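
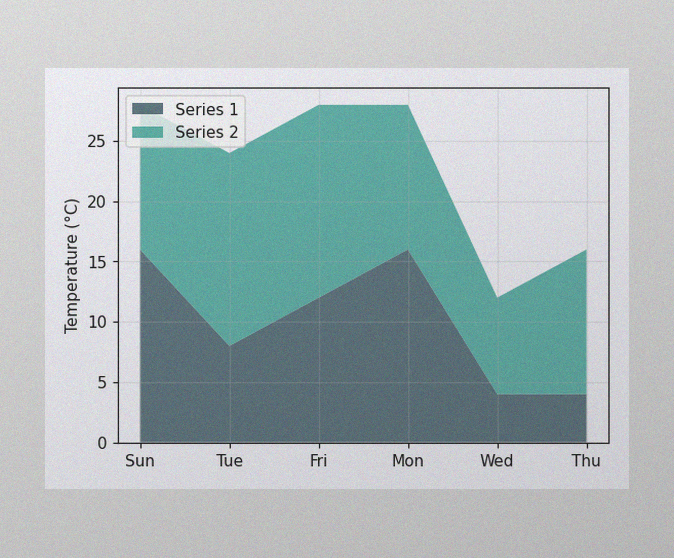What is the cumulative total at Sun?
The image has some photo noise and uneven lighting. The stacked total at Sun reaches 28°C.

28°C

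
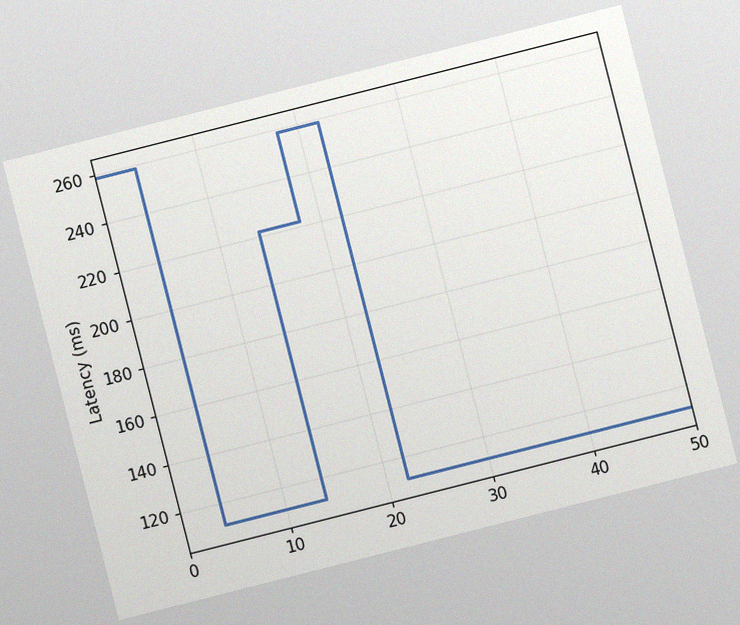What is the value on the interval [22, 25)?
The chart is tilted about 14° counter-clockwise, with some photo noise. On [22, 25) the step sits at 111ms.

111ms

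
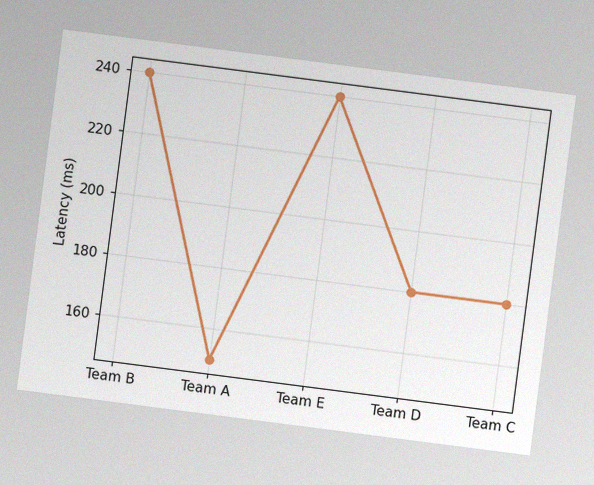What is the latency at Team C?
180ms

The chart is tilted about 7° clockwise, with some photo noise. At Team C, the line is at 180ms.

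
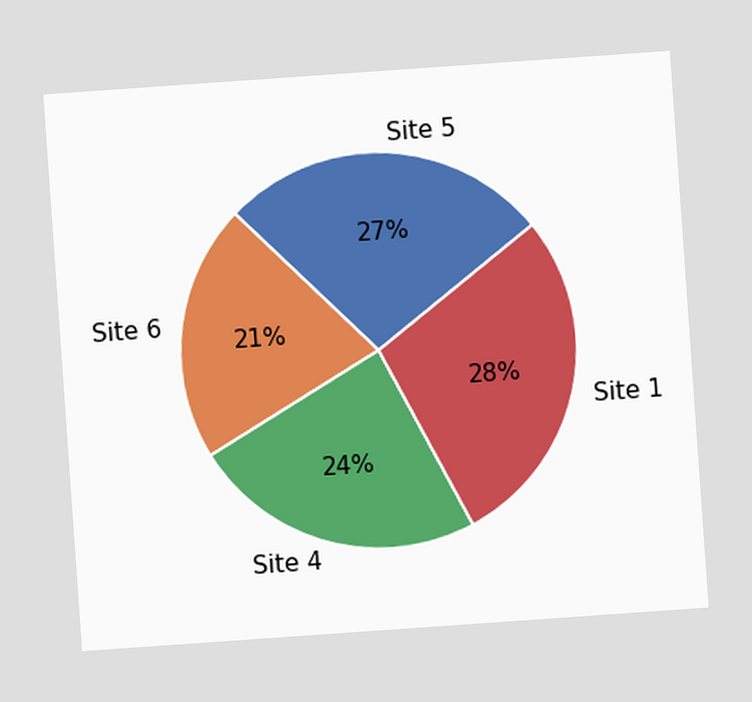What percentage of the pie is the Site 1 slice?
The chart is tilted about 4° counter-clockwise. The Site 1 slice takes up 28% of the pie.

28%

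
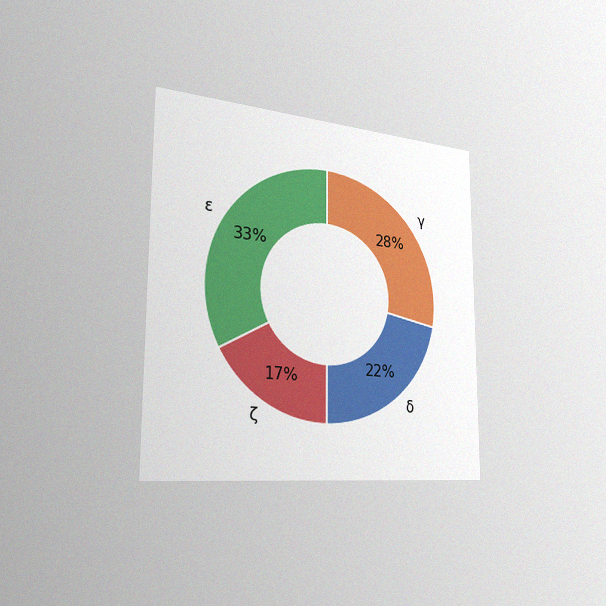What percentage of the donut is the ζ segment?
The chart is viewed slightly from the left, with some photo noise. The ζ segment takes up 17% of the ring.

17%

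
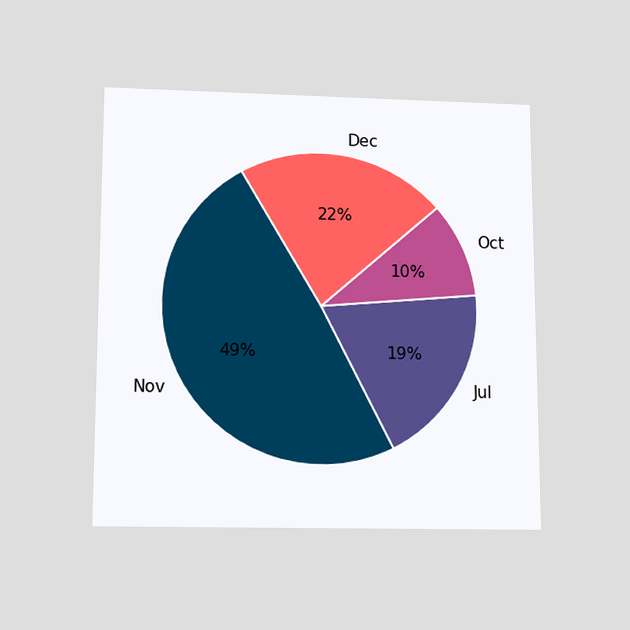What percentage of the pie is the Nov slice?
49%

The chart is viewed slightly from below. The Nov slice takes up 49% of the pie.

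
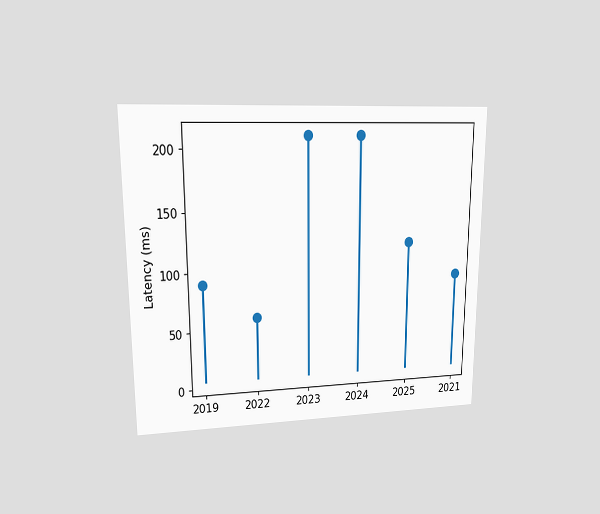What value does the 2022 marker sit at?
60ms

The chart is viewed at a slight angle. The 2022 marker sits at 60ms.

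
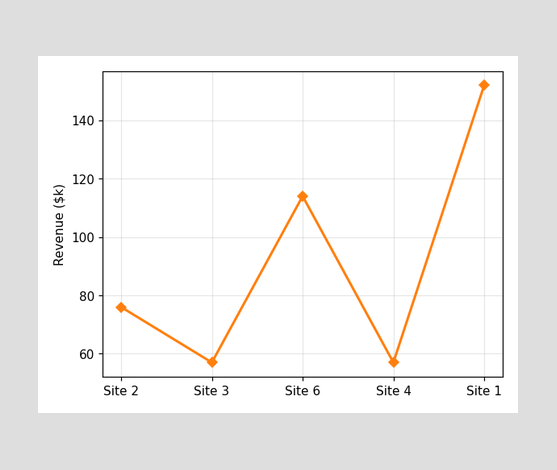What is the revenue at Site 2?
$76k

At Site 2, the line is at $76k.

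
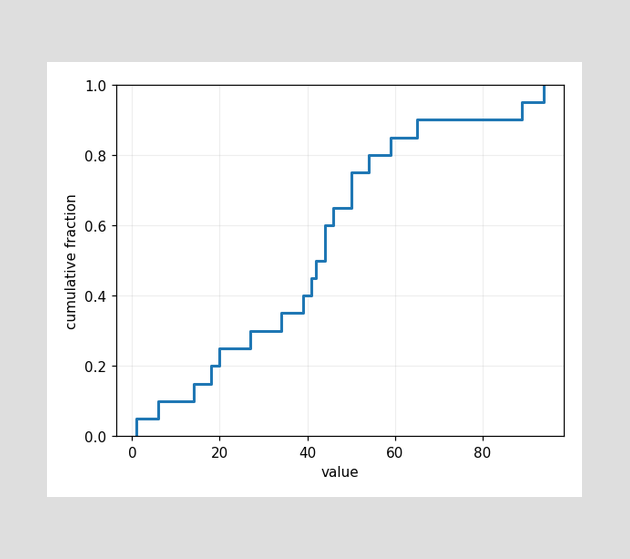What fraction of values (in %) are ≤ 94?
100%

At x=94 the ECDF step is at 100%.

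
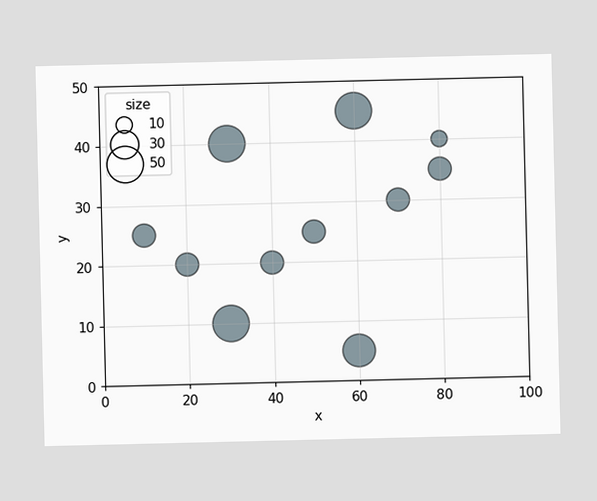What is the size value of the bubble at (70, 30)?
Matching the bubble at (70, 30) against the size legend gives 20.

20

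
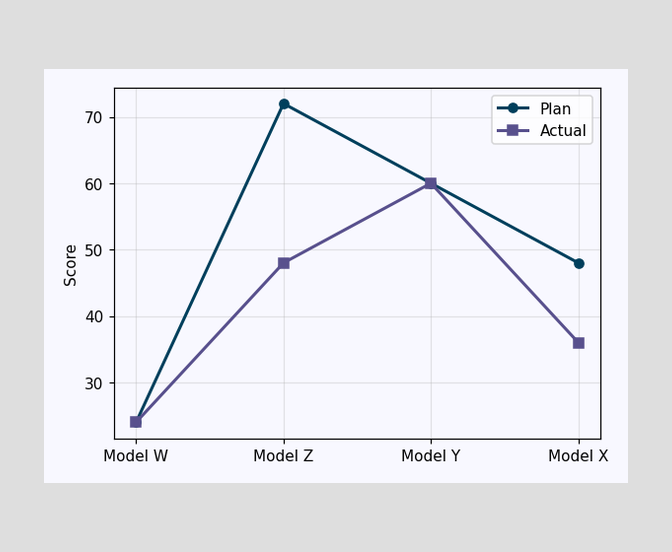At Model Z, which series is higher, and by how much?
Plan, by 24

At Model Z, Plan sits above the other line by 24.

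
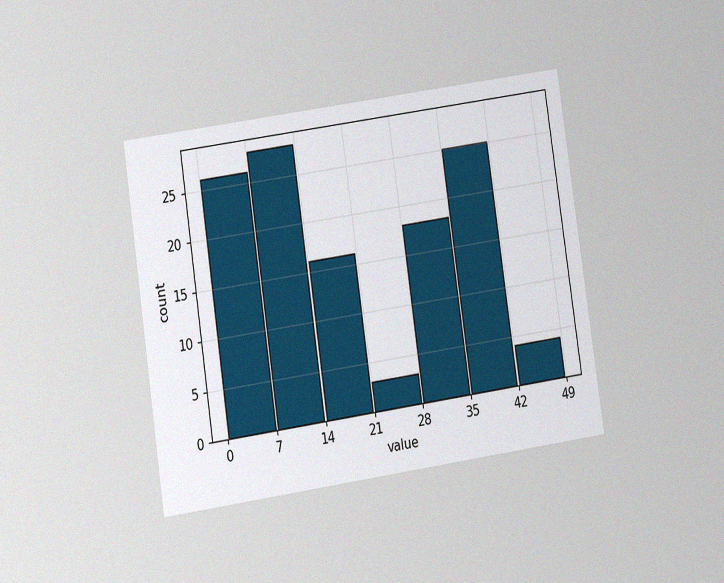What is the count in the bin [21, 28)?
The chart is tilted about 8° counter-clockwise and viewed at a slight angle, with some photo noise. The [21, 28) bin has height 3.

3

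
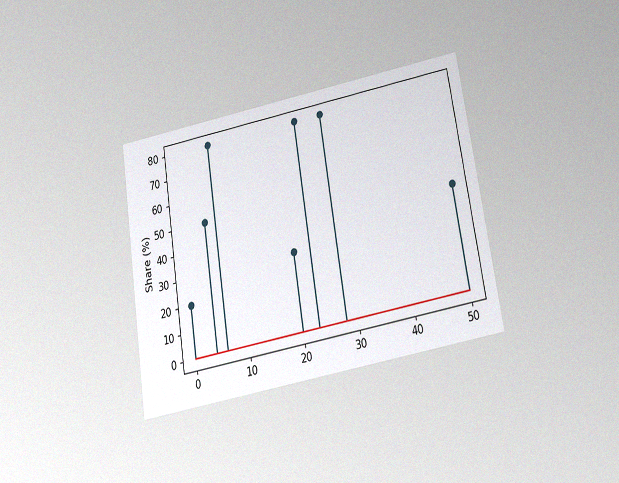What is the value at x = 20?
The chart is tilted about 9° counter-clockwise and viewed slightly from below, with some photo noise. The stem at x=20 reaches 30%.

30%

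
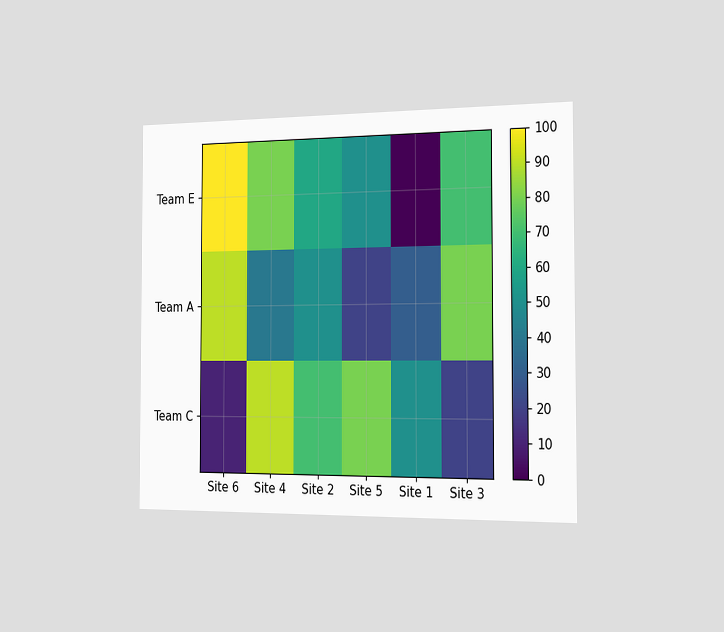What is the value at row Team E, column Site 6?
100

The chart is viewed slightly from the right. Matching cell (Team E, Site 6) against the colorbar gives 100.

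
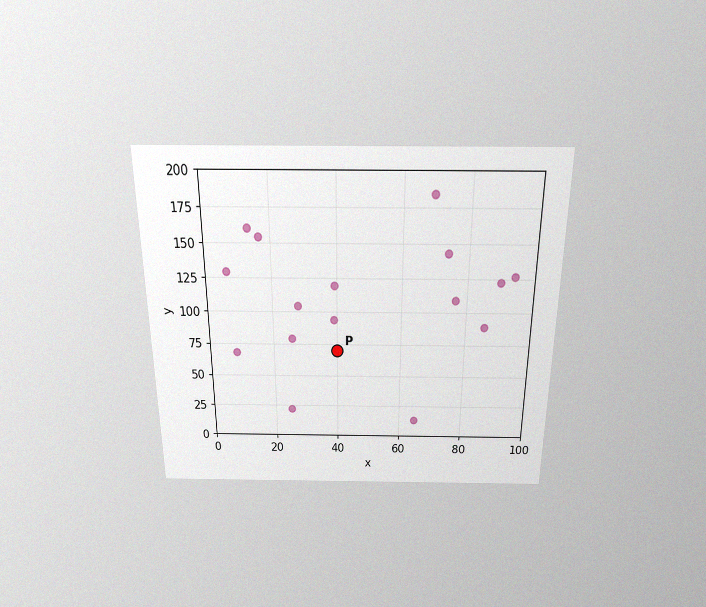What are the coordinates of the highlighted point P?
The chart is viewed slightly from above, with some photo noise. Following the gridlines from P to each axis, P sits at (40, 70).

(40, 70)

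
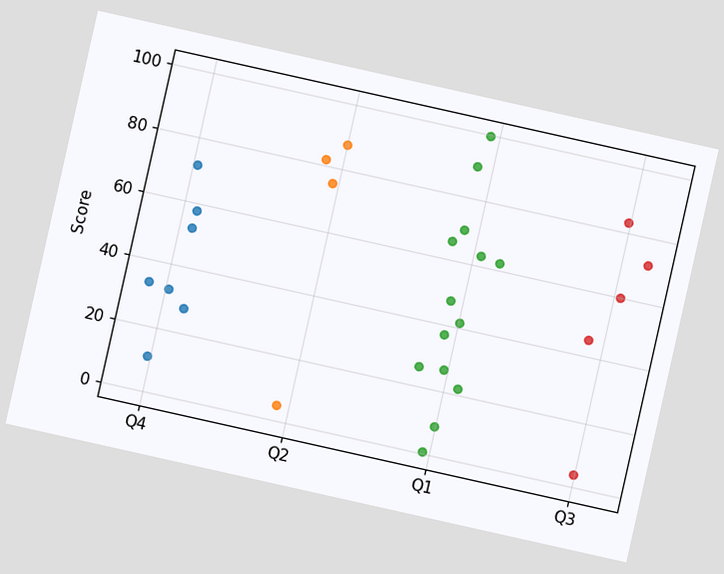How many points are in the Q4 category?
7

The chart is tilted about 13° clockwise. Counting the markers in the Q4 column gives 7.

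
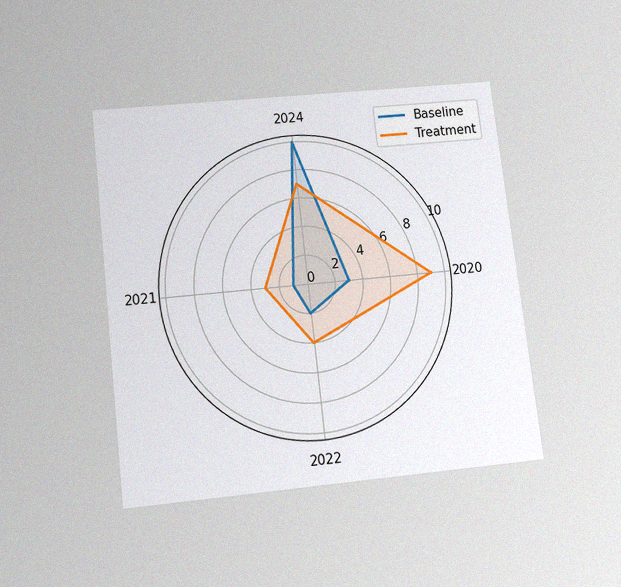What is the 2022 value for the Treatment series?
The chart is tilted about 7° counter-clockwise and viewed slightly from below, with some photo noise. On the 2022 axis, Treatment reaches 4.

4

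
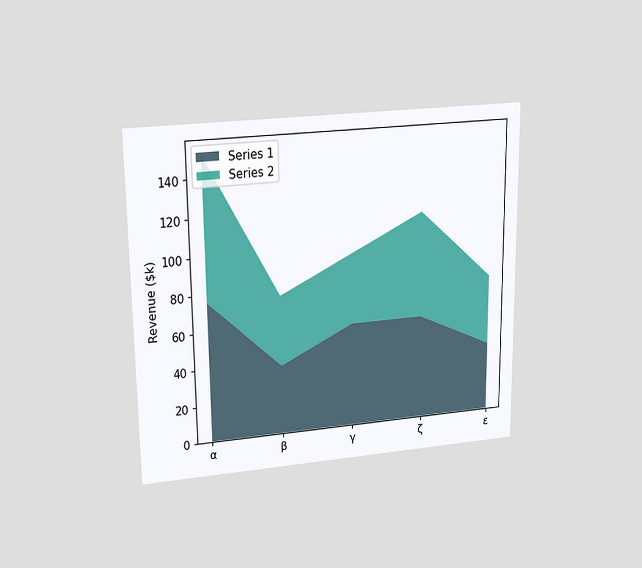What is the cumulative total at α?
The chart is viewed slightly from above. The stacked total at α reaches $152k.

$152k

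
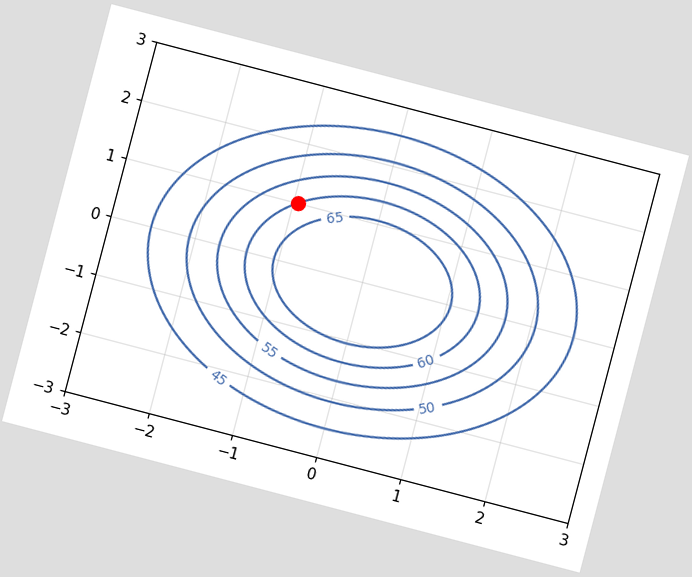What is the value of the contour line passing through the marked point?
The chart is tilted about 15° clockwise. The marked point sits on the contour labelled 60.

60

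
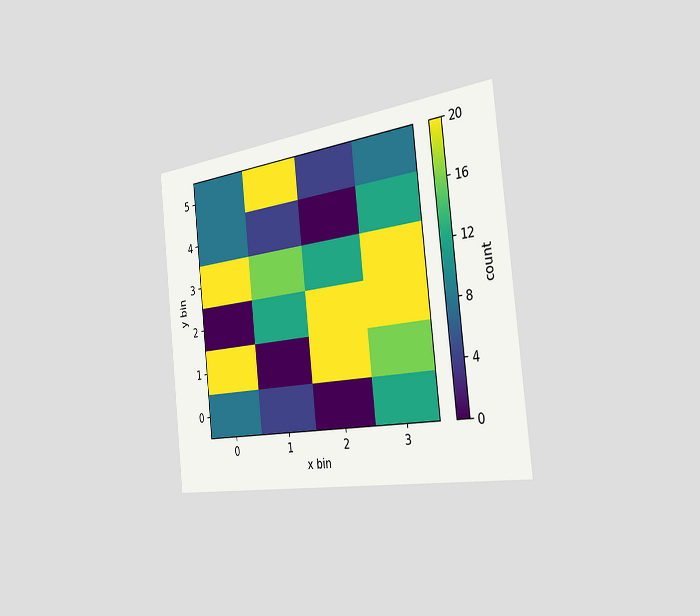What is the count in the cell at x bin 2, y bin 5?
4

The chart is tilted about 6° counter-clockwise and viewed slightly from the right. Matching the cell (2, 5) against the colorbar gives 4.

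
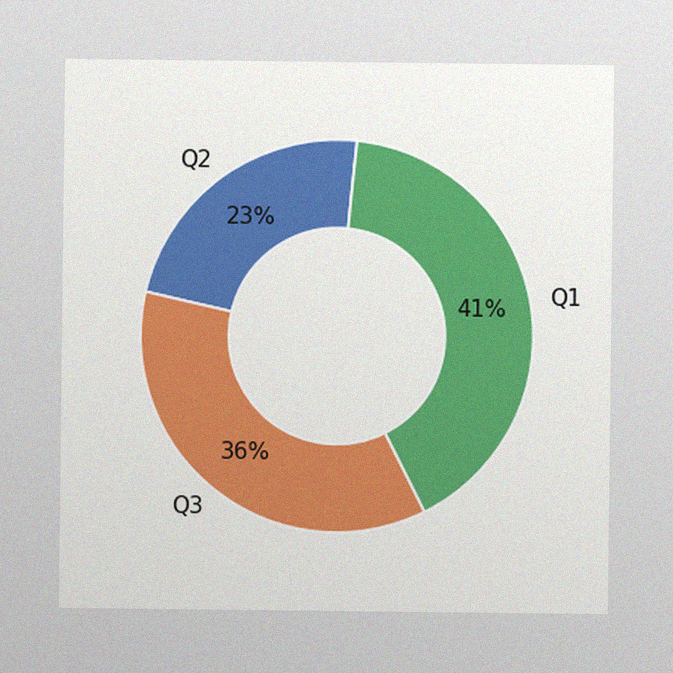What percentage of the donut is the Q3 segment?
36%

The image has some photo noise and uneven lighting. The Q3 segment takes up 36% of the ring.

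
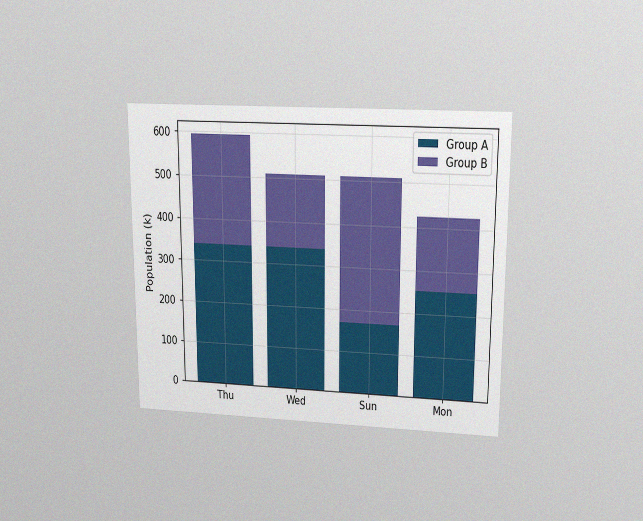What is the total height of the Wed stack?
The chart is viewed slightly from above, with some photo noise. The Wed stack's top reaches 510k on the y-axis.

510k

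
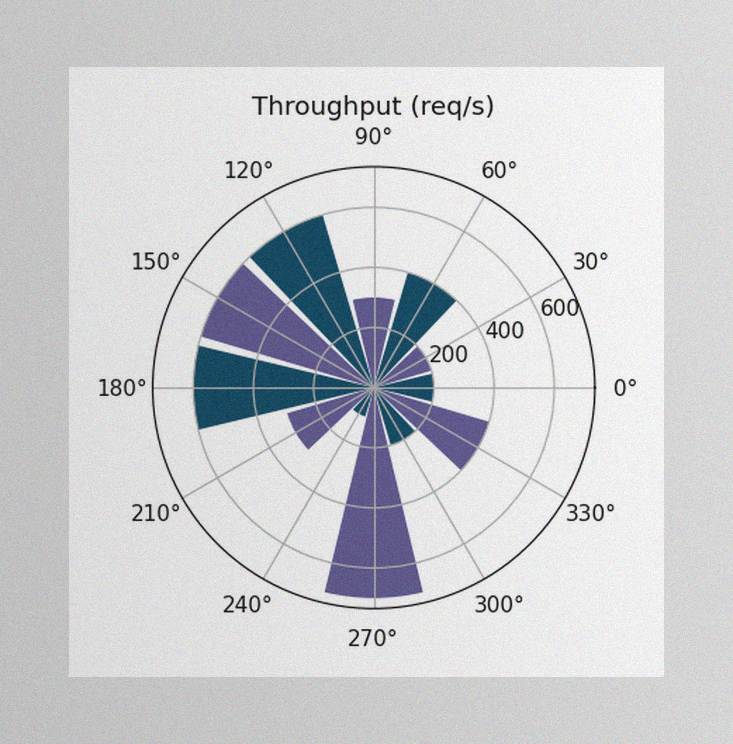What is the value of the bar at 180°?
600req/s

The image has some photo noise and uneven lighting. The bar at 180° reaches 600req/s on the radial axis.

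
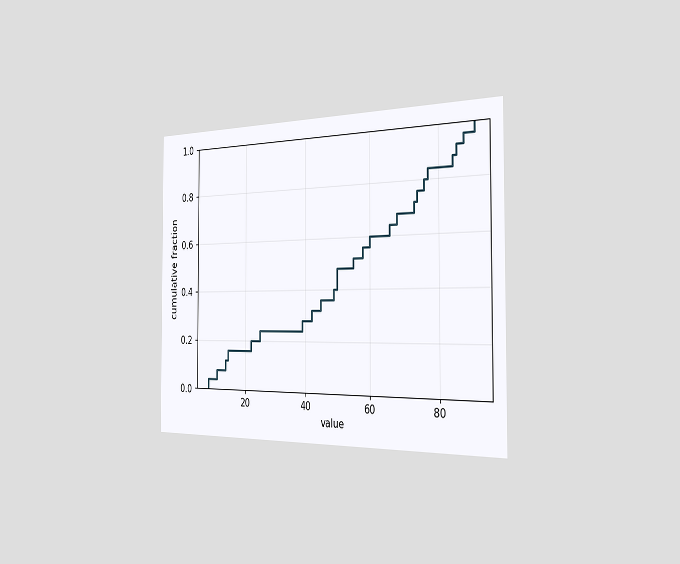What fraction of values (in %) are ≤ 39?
28%

The chart is viewed slightly from the right. At x=39 the ECDF step is at 28%.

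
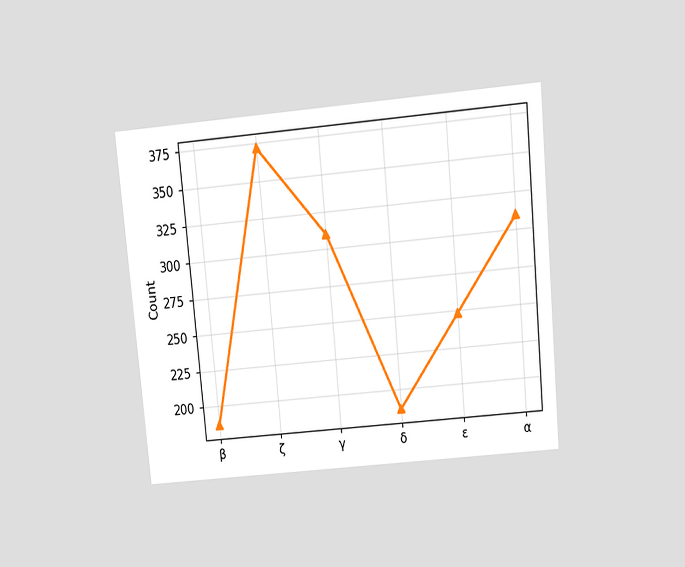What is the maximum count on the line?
372

The chart is tilted about 5° counter-clockwise and viewed slightly from above. The highest point is at ζ, and reading across to the y-axis gives 372.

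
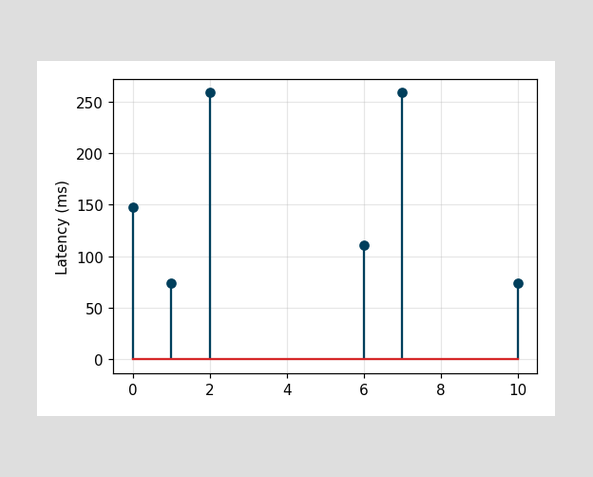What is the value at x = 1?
74ms

The stem at x=1 reaches 74ms.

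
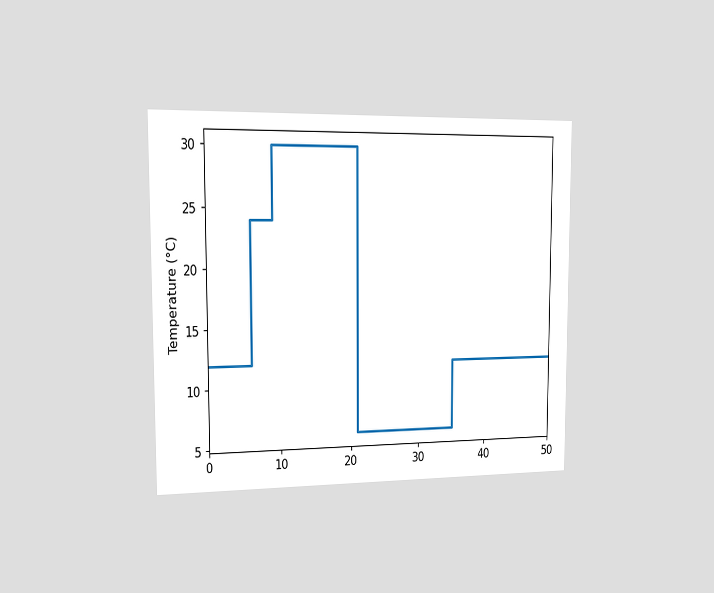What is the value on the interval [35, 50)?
The chart is viewed slightly from the left. On [35, 50) the step sits at 12°C.

12°C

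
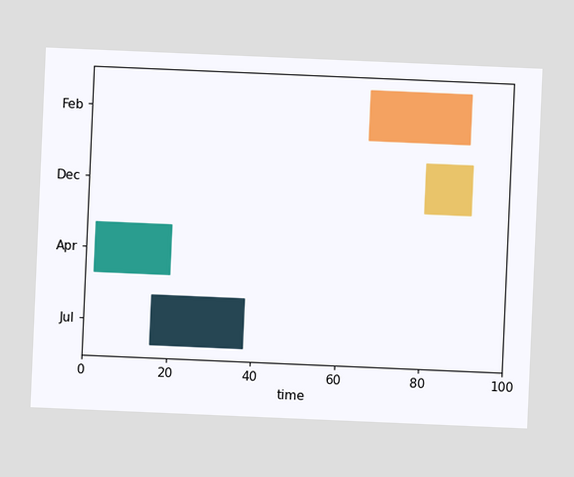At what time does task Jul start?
The chart is tilted about 2° clockwise. The Jul bar begins at t=16.

16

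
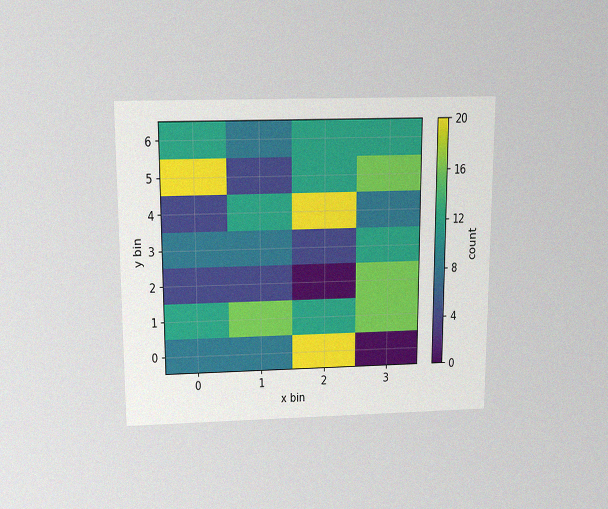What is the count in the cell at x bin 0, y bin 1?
12

The chart is viewed slightly from above, with some photo noise. Matching the cell (0, 1) against the colorbar gives 12.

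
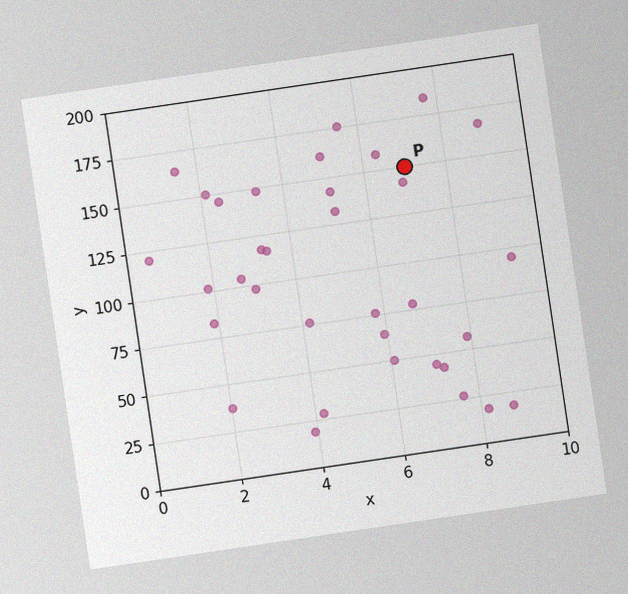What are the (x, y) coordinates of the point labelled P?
The chart is tilted about 8° counter-clockwise, with some photo noise. Following the gridlines from P to each axis, P sits at (7, 150).

(7, 150)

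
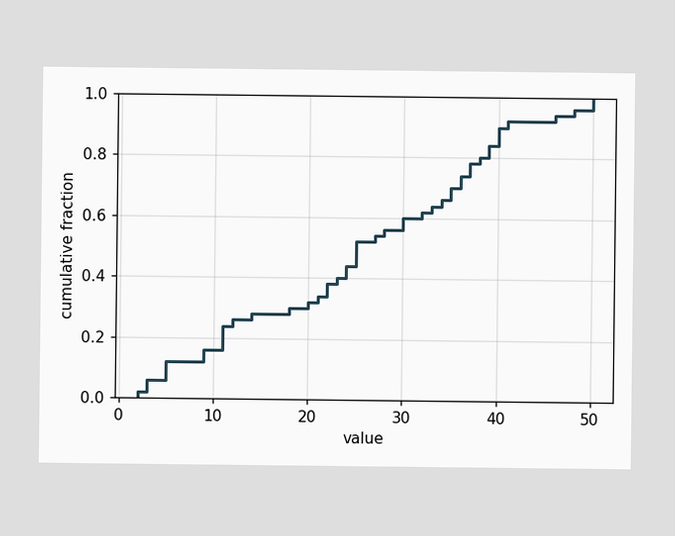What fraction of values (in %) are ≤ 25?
52%

At x=25 the ECDF step is at 52%.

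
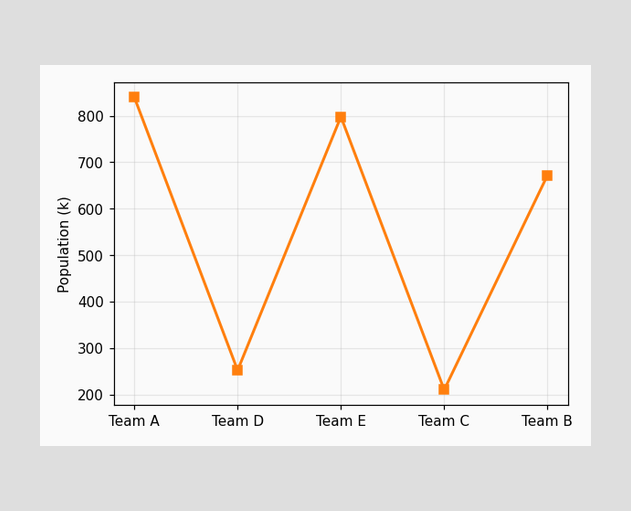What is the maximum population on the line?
840k

The highest point is at Team A, and reading across to the y-axis gives 840k.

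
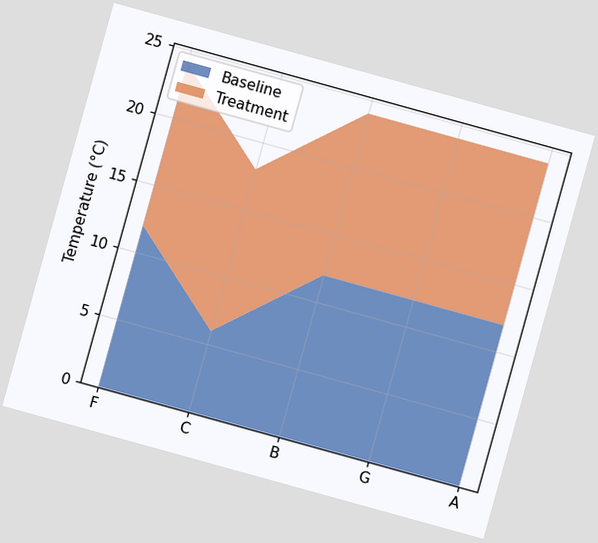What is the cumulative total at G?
The chart is tilted about 15° clockwise. The stacked total at G reaches 24°C.

24°C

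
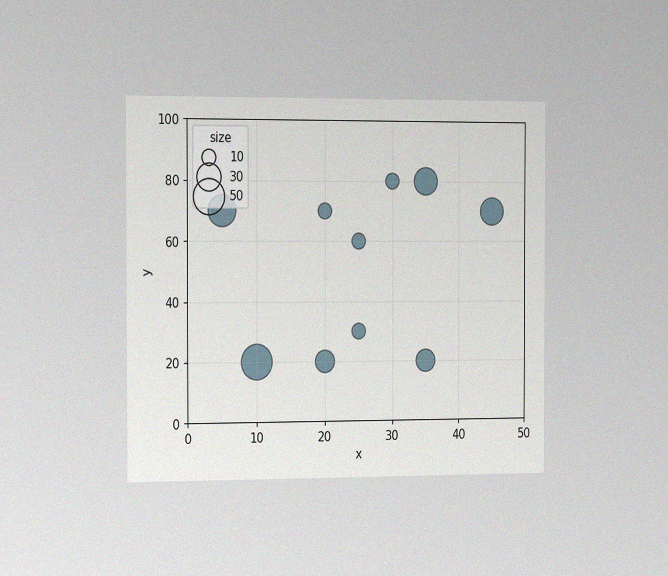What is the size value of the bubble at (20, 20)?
20

The chart is viewed slightly from the left, with some photo noise. Matching the bubble at (20, 20) against the size legend gives 20.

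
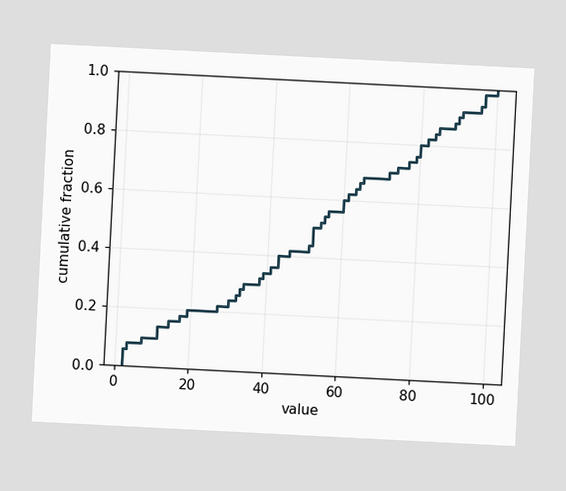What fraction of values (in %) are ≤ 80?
The chart is tilted about 3° clockwise. At x=80 the ECDF step is at 80%.

80%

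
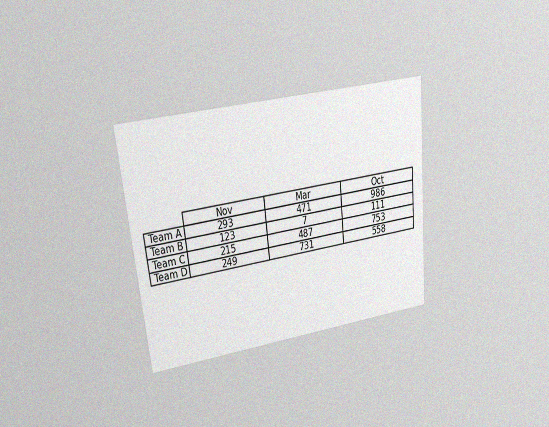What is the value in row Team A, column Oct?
The chart is tilted about 6° counter-clockwise and viewed at a slight angle, with some photo noise. The (Team A, Oct) cell reads 986.

986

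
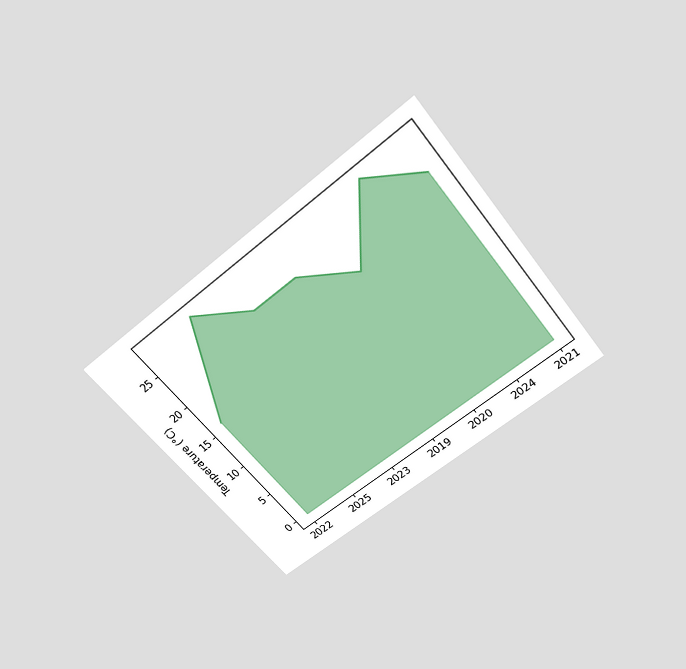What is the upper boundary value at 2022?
16°C

The chart is tilted about 39° counter-clockwise and viewed slightly from above. At 2022 the upper boundary is at 16°C.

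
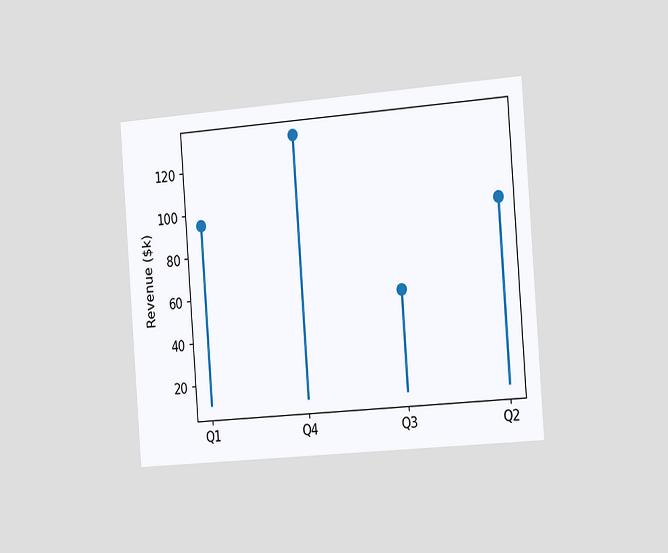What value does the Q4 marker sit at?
The chart is tilted about 4° counter-clockwise and viewed slightly from the right. The Q4 marker sits at $133k.

$133k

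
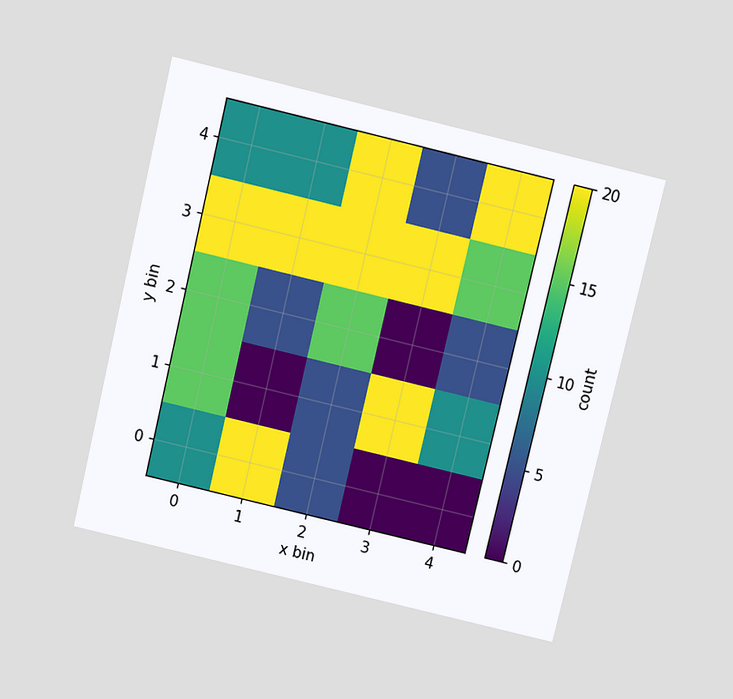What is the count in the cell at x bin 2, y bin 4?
20

The chart is tilted about 13° clockwise and viewed slightly from above. Matching the cell (2, 4) against the colorbar gives 20.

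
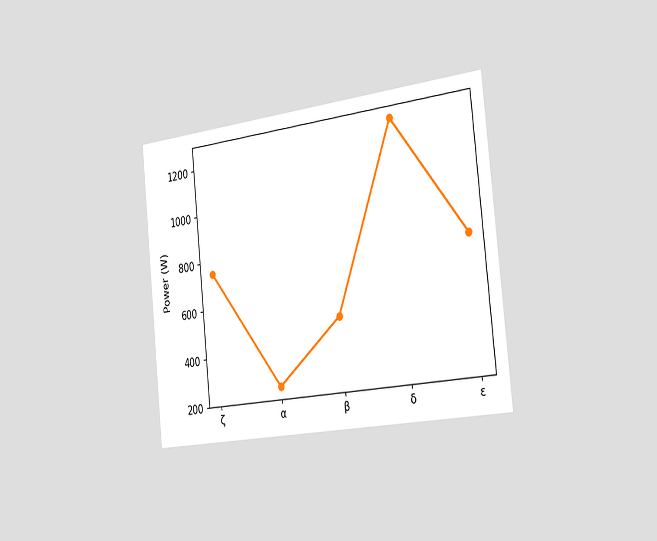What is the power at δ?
1250W

The chart is tilted about 6° counter-clockwise and viewed slightly from the right. At δ, the line is at 1250W.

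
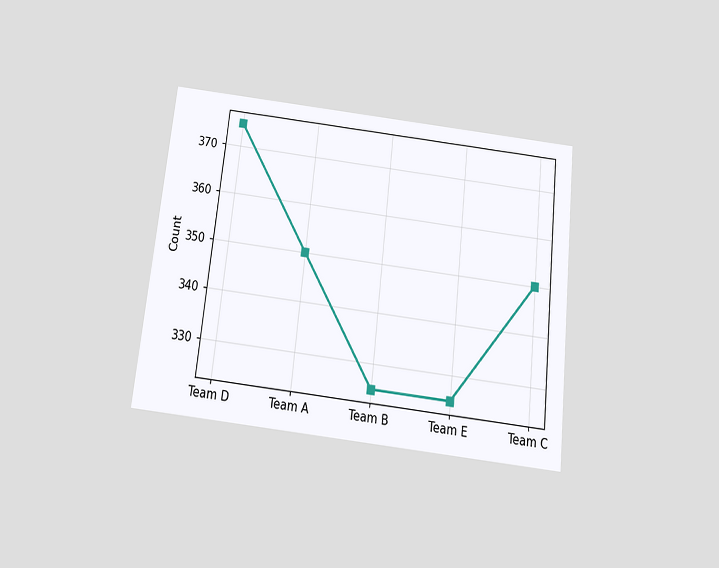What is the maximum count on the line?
375

The chart is tilted about 6° clockwise and viewed slightly from below. The highest point is at Team D, and reading across to the y-axis gives 375.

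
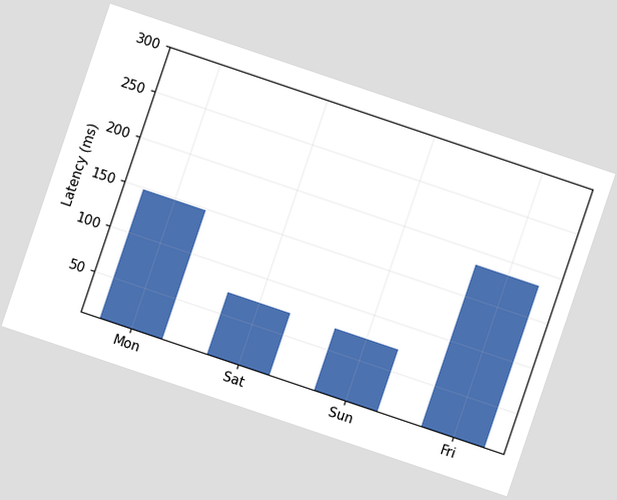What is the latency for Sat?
The chart is tilted about 19° clockwise. Reading along the chart's y-axis, the Sat bar reaches 74ms.

74ms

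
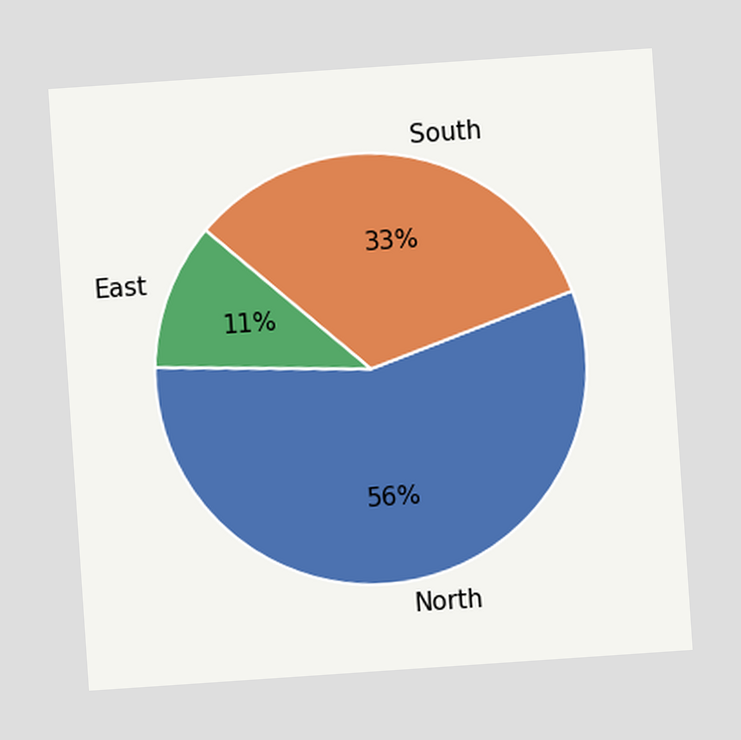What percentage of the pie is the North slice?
The chart is tilted about 4° counter-clockwise. The North slice takes up 56% of the pie.

56%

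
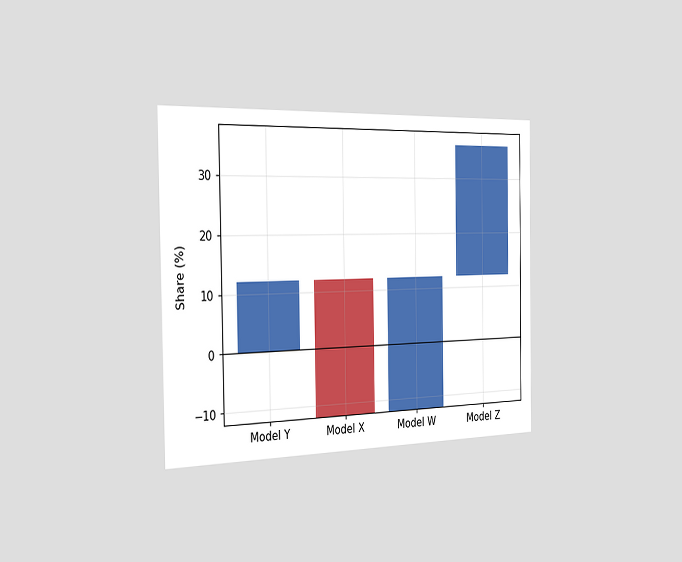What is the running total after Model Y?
12%

The chart is viewed slightly from the left. After Model Y the running total reaches 12%.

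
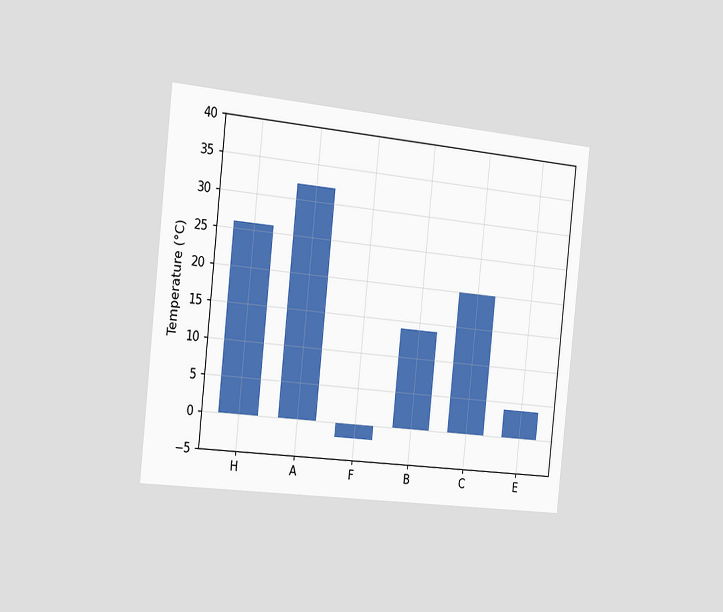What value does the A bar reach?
The chart is tilted about 6° clockwise and viewed slightly from the left. Reading along the chart's y-axis, the A bar reaches 32°C.

32°C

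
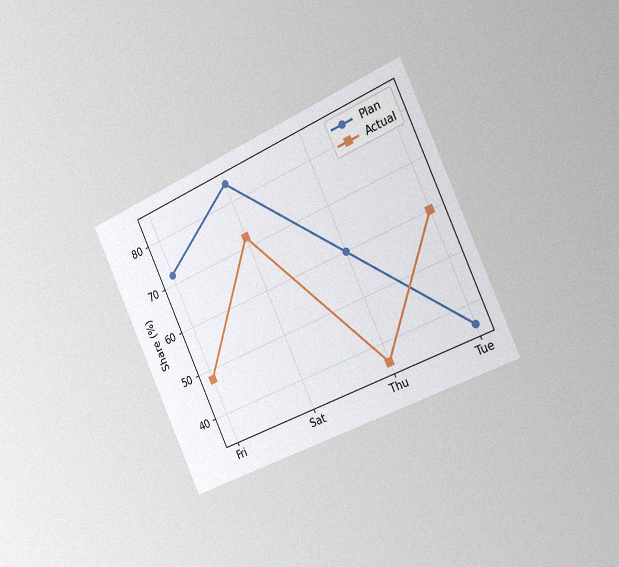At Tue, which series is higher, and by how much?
The chart is tilted about 25° counter-clockwise and viewed slightly from the right, with some photo noise. At Tue, Actual sits above the other line by 24%.

Actual, by 24%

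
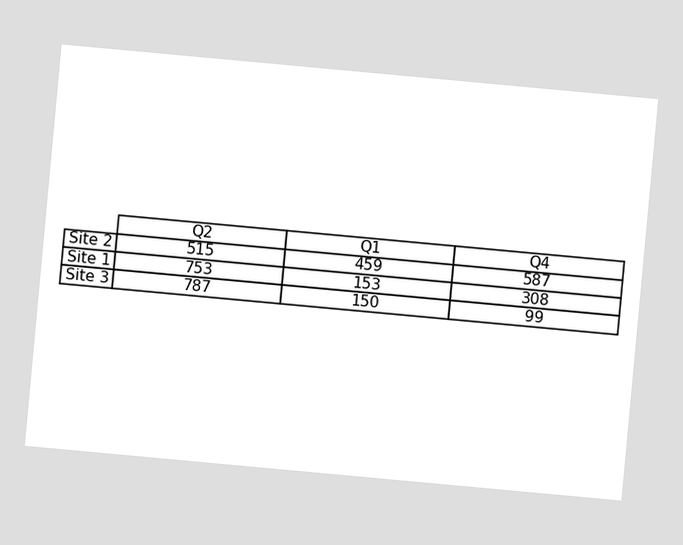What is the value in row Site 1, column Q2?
The chart is tilted about 5° clockwise. The (Site 1, Q2) cell reads 753.

753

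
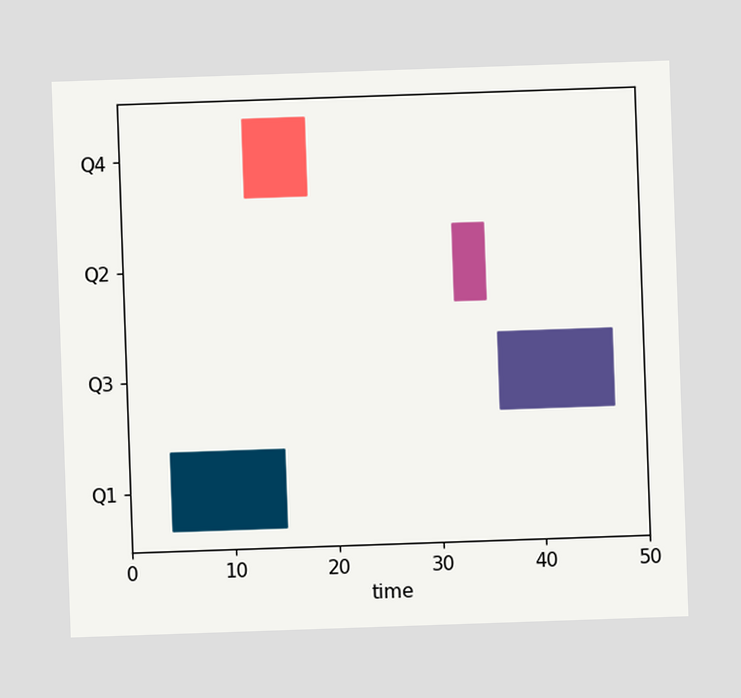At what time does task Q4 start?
The Q4 bar begins at t=12.

12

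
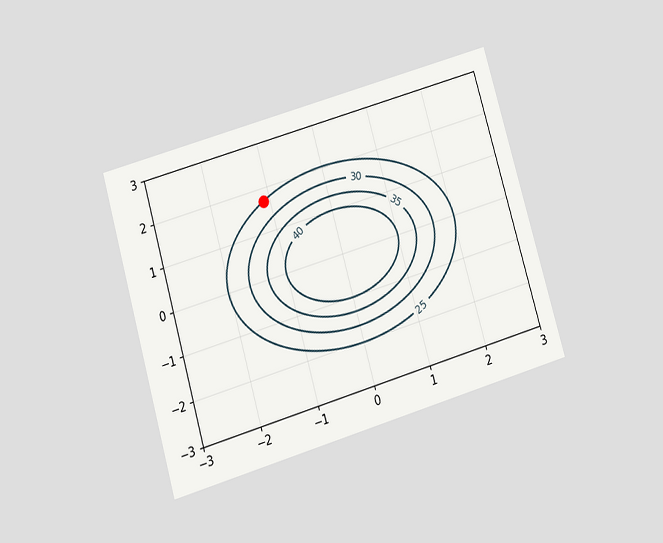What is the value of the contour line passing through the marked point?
The chart is tilted about 16° counter-clockwise and viewed slightly from below. The marked point sits on the contour labelled 25.

25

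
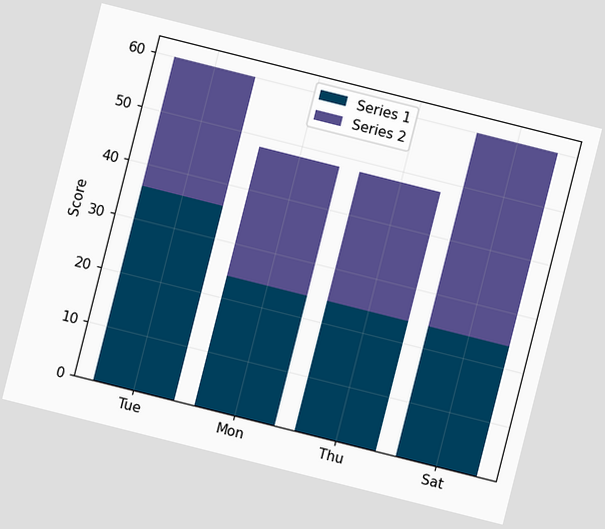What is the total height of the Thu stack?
48

The chart is tilted about 14° clockwise. The Thu stack's top reaches 48 on the y-axis.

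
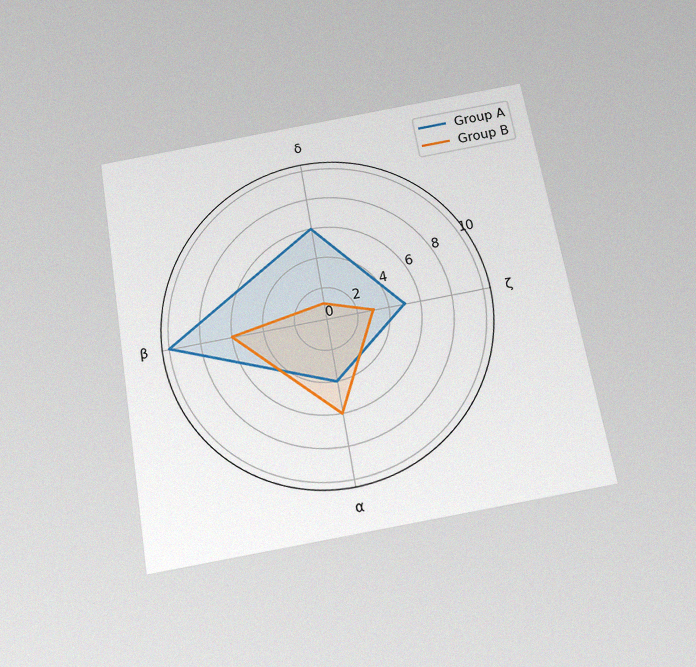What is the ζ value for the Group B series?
3

The chart is tilted about 10° counter-clockwise and viewed slightly from below, with some photo noise. On the ζ axis, Group B reaches 3.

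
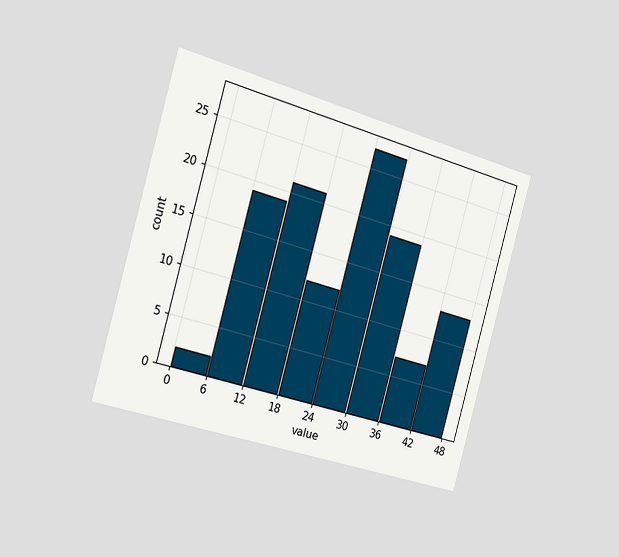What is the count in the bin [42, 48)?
The chart is tilted about 16° clockwise and viewed slightly from the left. The [42, 48) bin has height 13.

13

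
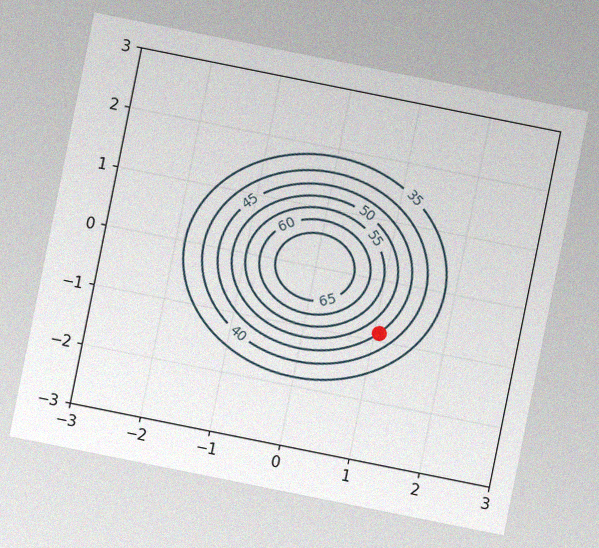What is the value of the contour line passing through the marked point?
The chart is tilted about 11° clockwise, with some photo noise. The marked point sits on the contour labelled 45.

45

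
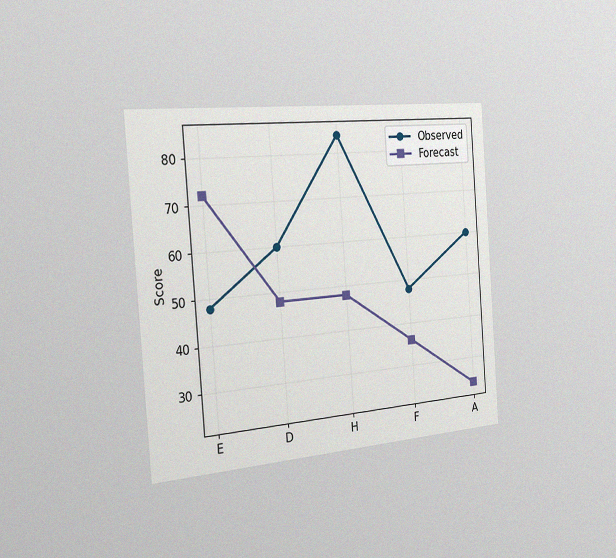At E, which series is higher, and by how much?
Forecast, by 24

The chart is tilted about 4° counter-clockwise and viewed slightly from the left, with some photo noise. At E, Forecast sits above the other line by 24.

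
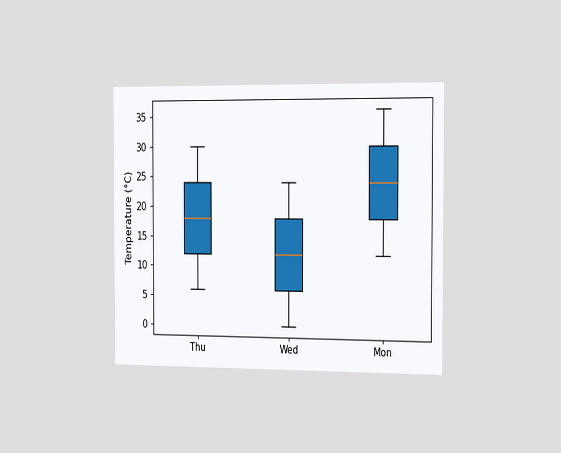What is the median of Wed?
12°C

The chart is viewed slightly from the right. The median line in the Wed box sits at 12°C.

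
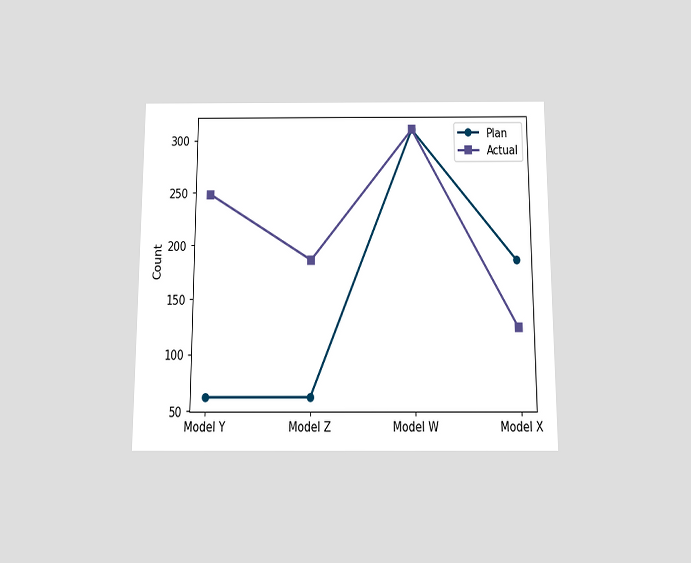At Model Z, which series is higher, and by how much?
Actual, by 124

The chart is viewed slightly from below. At Model Z, Actual sits above the other line by 124.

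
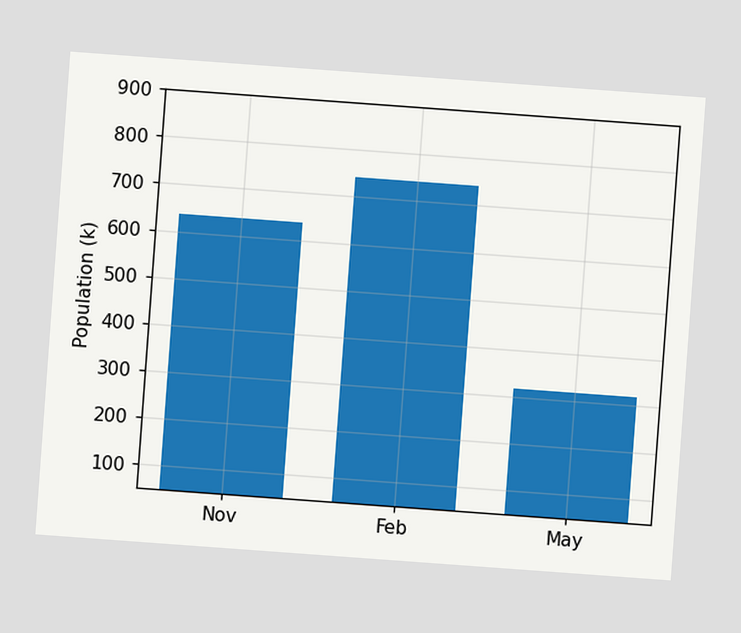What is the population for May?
The chart is tilted about 4° clockwise. Reading along the chart's y-axis, the May bar reaches 318k.

318k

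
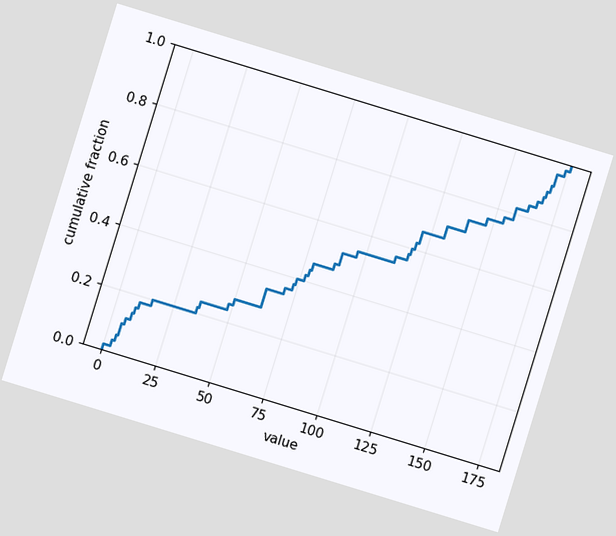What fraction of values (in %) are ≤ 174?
98%

The chart is tilted about 17° clockwise. At x=174 the ECDF step is at 98%.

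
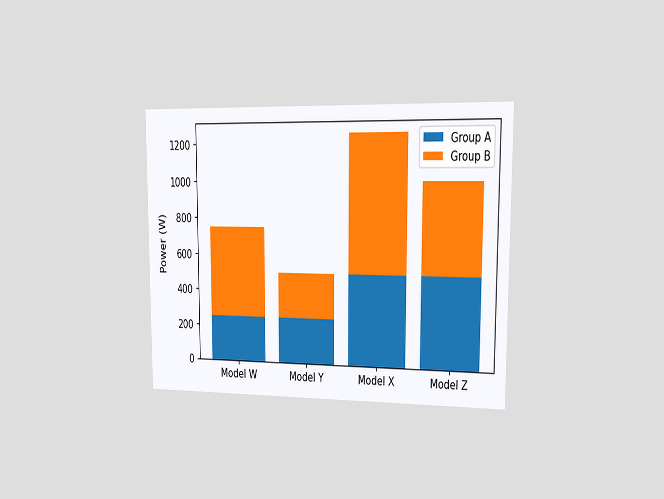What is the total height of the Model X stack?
1250W

The chart is viewed slightly from the right. The Model X stack's top reaches 1250W on the y-axis.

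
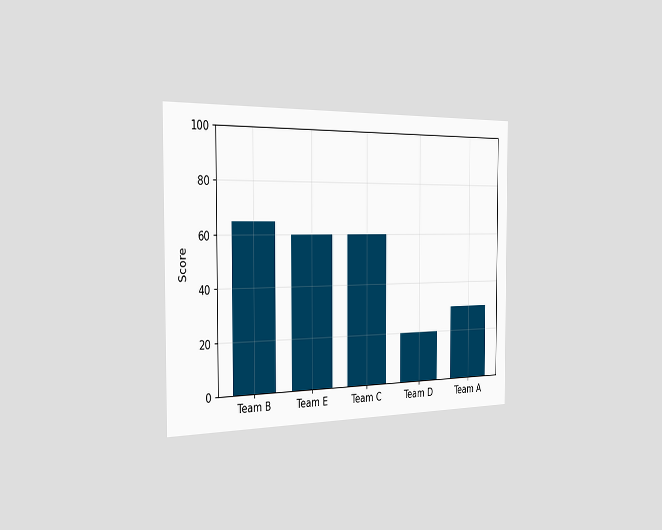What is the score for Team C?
60

The chart is viewed slightly from the left. Reading along the chart's y-axis, the Team C bar reaches 60.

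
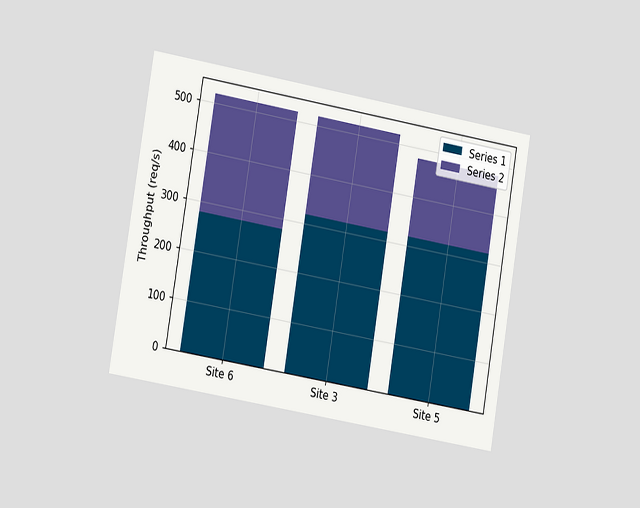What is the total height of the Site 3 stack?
520req/s

The chart is tilted about 10° clockwise and viewed slightly from the left. The Site 3 stack's top reaches 520req/s on the y-axis.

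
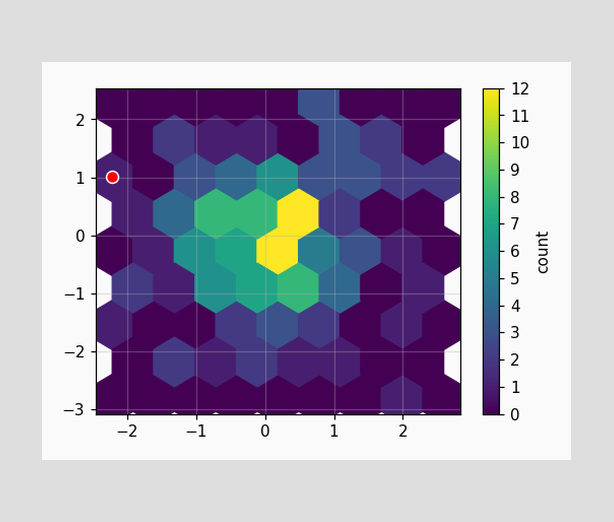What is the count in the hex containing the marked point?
1

The marked hex reads 1 on the colorbar.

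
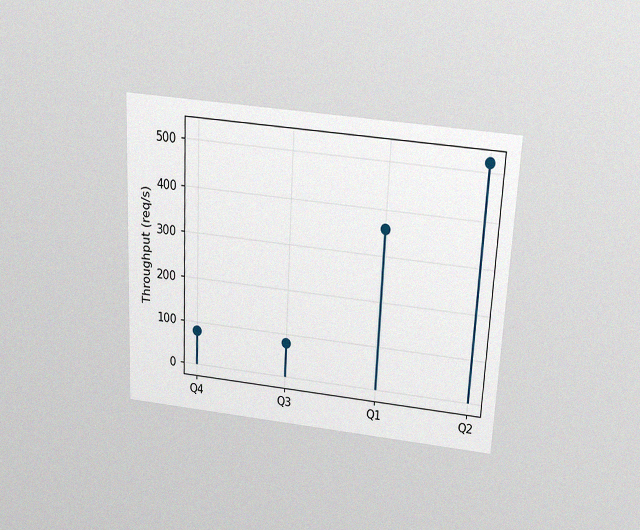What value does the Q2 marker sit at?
The chart is tilted about 3° clockwise and viewed slightly from above, with some photo noise. The Q2 marker sits at 520req/s.

520req/s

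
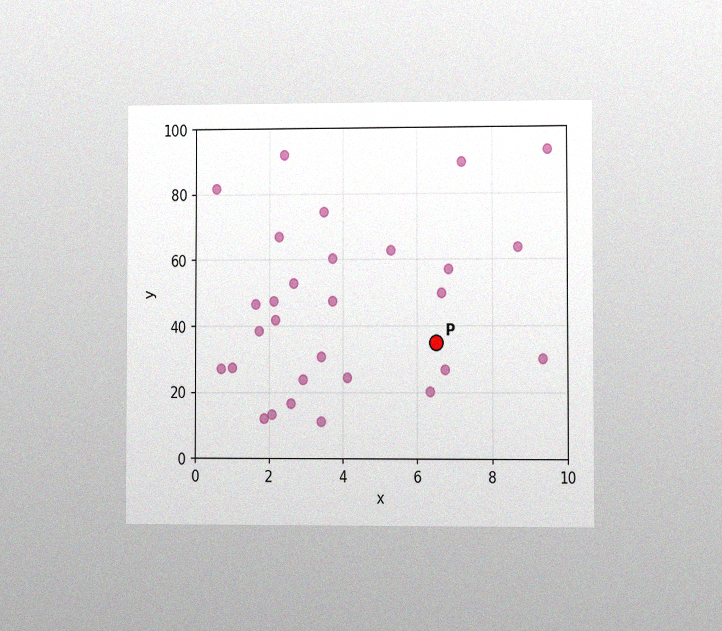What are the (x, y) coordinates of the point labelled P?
(6.5, 35)

The chart is viewed at a slight angle, with some photo noise. Following the gridlines from P to each axis, P sits at (6.5, 35).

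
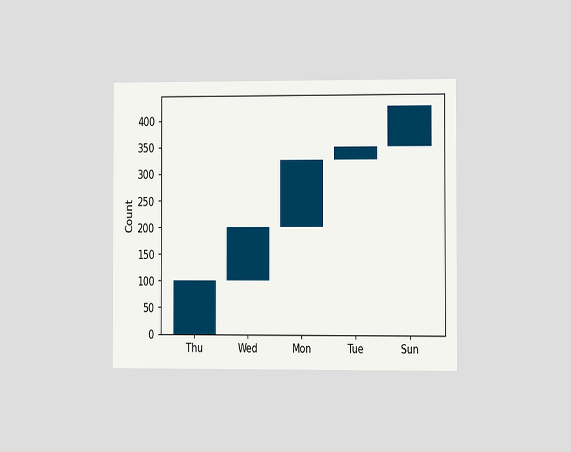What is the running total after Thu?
The chart is viewed slightly from the right. After Thu the running total reaches 100.

100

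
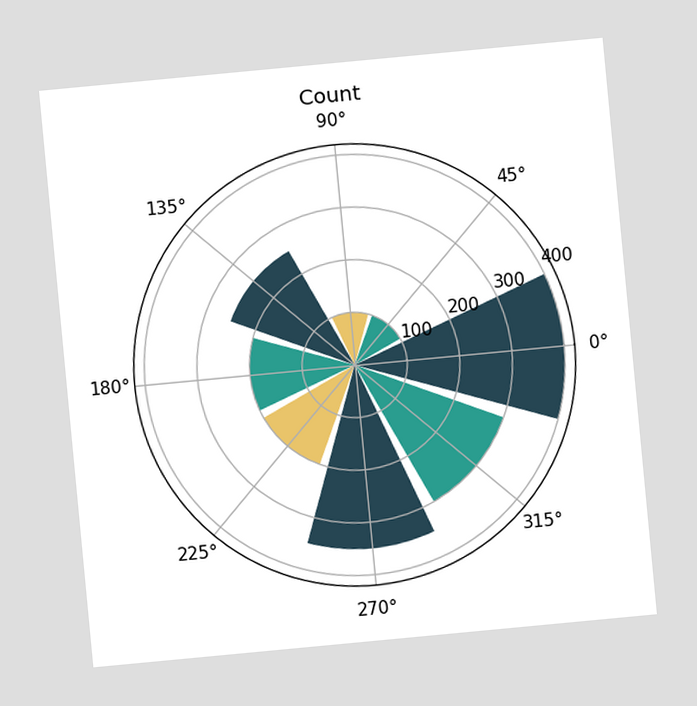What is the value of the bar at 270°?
350

The chart is tilted about 5° counter-clockwise. The bar at 270° reaches 350 on the radial axis.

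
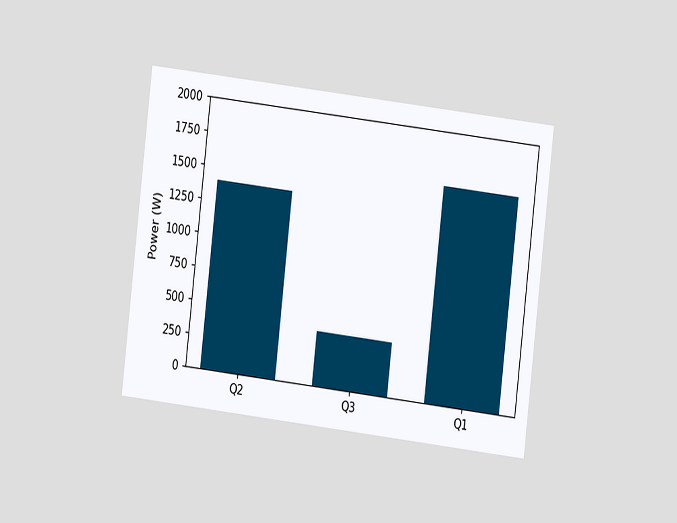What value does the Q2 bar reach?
1400W

The chart is tilted about 7° clockwise and viewed at a slight angle. Reading along the chart's y-axis, the Q2 bar reaches 1400W.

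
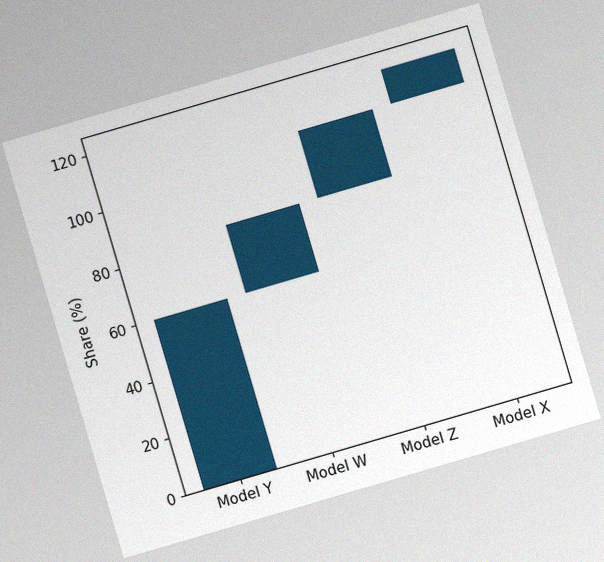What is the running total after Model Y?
60%

The chart is tilted about 16° counter-clockwise, with some photo noise. After Model Y the running total reaches 60%.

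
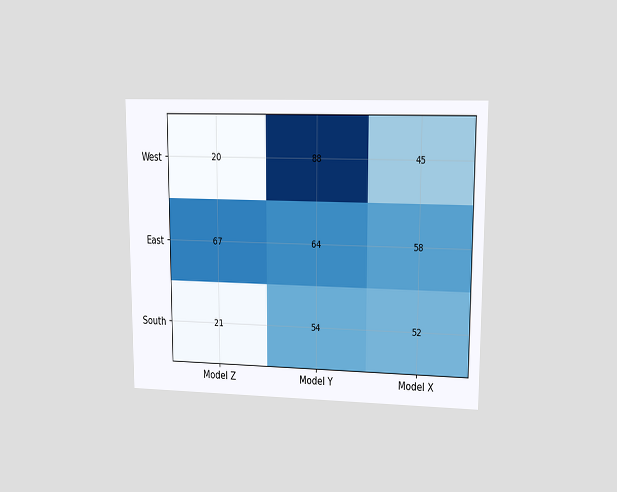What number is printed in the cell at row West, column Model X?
45

The chart is viewed at a slight angle. The (West, Model X) cell reads 45.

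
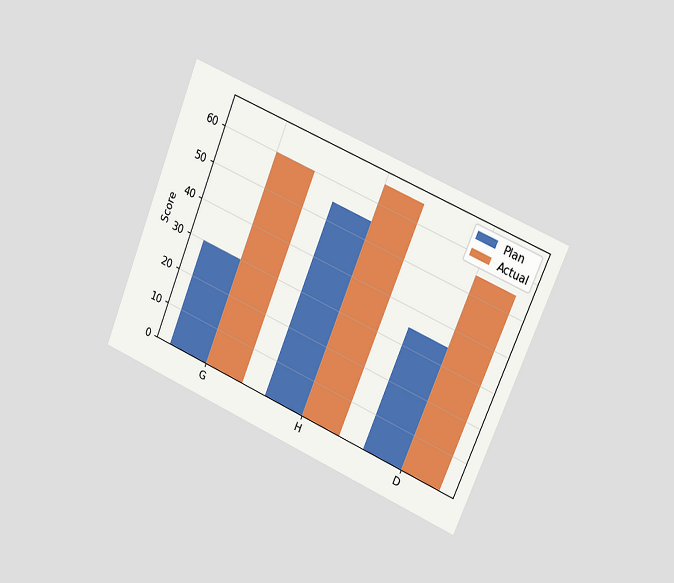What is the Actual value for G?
60

The chart is tilted about 22° clockwise and viewed slightly from the right. The Actual bar at G reaches 60 on the y-axis.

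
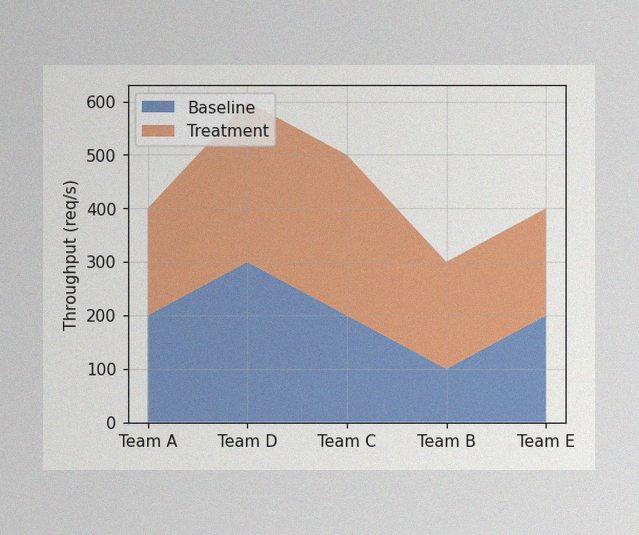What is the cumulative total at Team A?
400req/s

The image has some photo noise and uneven lighting. The stacked total at Team A reaches 400req/s.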